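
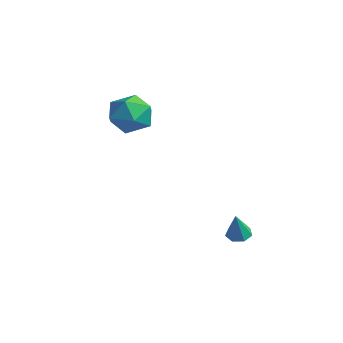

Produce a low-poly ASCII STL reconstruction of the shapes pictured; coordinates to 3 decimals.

solid 
facet normal -0.267 0.293 -0.918
outer loop
vertex 2.593 -1.214 -1.3
vertex 2.197 -1.551 -1.292
vertex 2.204 -1.055 -1.136
endloop
endfacet
facet normal 0.495 0.736 0.462
outer loop
vertex 2.593 -1.214 -1.3
vertex 2.204 -1.055 -1.136
vertex 2.543 -1.929 -0.108
endloop
endfacet
facet normal -0.268 0.292 -0.918
outer loop
vertex 2.204 -1.055 -1.136
vertex 2.197 -1.551 -1.292
vertex 1.81 -1.269 -1.089
endloop
endfacet
facet normal -0.289 0.680 0.674
outer loop
vertex 2.204 -1.055 -1.136
vertex 1.81 -1.269 -1.089
vertex 2.543 -1.929 -0.108
endloop
endfacet
facet normal -0.268 0.293 -0.918
outer loop
vertex 1.81 -1.269 -1.089
vertex 2.197 -1.551 -1.292
vertex 1.707 -1.696 -1.195
endloop
endfacet
facet normal -0.788 0.038 0.614
outer loop
vertex 1.81 -1.269 -1.089
vertex 1.707 -1.696 -1.195
vertex 2.543 -1.929 -0.108
endloop
endfacet
facet normal -0.268 0.292 -0.918
outer loop
vertex 1.707 -1.696 -1.195
vertex 2.197 -1.551 -1.292
vertex 1.974 -2.013 -1.374
endloop
endfacet
facet normal -0.624 -0.710 0.327
outer loop
vertex 1.707 -1.696 -1.195
vertex 1.974 -2.013 -1.374
vertex 2.543 -1.929 -0.108
endloop
endfacet
facet normal -0.268 0.292 -0.918
outer loop
vertex 1.974 -2.013 -1.374
vertex 2.197 -1.551 -1.292
vertex 2.409 -1.982 -1.491
endloop
endfacet
facet normal 0.079 -0.996 0.031
outer loop
vertex 1.974 -2.013 -1.374
vertex 2.409 -1.982 -1.491
vertex 2.543 -1.929 -0.108
endloop
endfacet
facet normal -0.267 0.292 -0.918
outer loop
vertex 2.409 -1.982 -1.491
vertex 2.197 -1.551 -1.292
vertex 2.684 -1.627 -1.458
endloop
endfacet
facet normal 0.792 -0.608 -0.053
outer loop
vertex 2.409 -1.982 -1.491
vertex 2.684 -1.627 -1.458
vertex 2.543 -1.929 -0.108
endloop
endfacet
facet normal -0.267 0.292 -0.918
outer loop
vertex 2.684 -1.627 -1.458
vertex 2.197 -1.551 -1.292
vertex 2.593 -1.214 -1.3
endloop
endfacet
facet normal 0.977 0.162 0.138
outer loop
vertex 2.684 -1.627 -1.458
vertex 2.593 -1.214 -1.3
vertex 2.543 -1.929 -0.108
endloop
endfacet
facet normal -0.576 0.751 0.324
outer loop
vertex -1.99 -2.874 3.962
vertex -2.804 -3.489 3.94
vertex -2.238 -3.42 4.786
endloop
endfacet
facet normal 0.091 0.817 0.569
outer loop
vertex -1.99 -2.874 3.962
vertex -2.238 -3.42 4.786
vertex -1.261 -3.334 4.507
endloop
endfacet
facet normal 0.530 0.848 0.006
outer loop
vertex -1.99 -2.874 3.962
vertex -1.261 -3.334 4.507
vertex -1.223 -3.35 3.488
endloop
endfacet
facet normal 0.134 0.800 -0.585
outer loop
vertex -1.99 -2.874 3.962
vertex -1.223 -3.35 3.488
vertex -2.176 -3.446 3.138
endloop
endfacet
facet normal -0.548 0.740 -0.390
outer loop
vertex -1.99 -2.874 3.962
vertex -2.176 -3.446 3.138
vertex -2.804 -3.489 3.94
endloop
endfacet
facet normal 0.249 0.229 0.941
outer loop
vertex -1.261 -3.334 4.507
vertex -2.238 -3.42 4.786
vertex -1.624 -4.234 4.822
endloop
endfacet
facet normal -0.830 0.121 0.545
outer loop
vertex -2.238 -3.42 4.786
vertex -2.804 -3.489 3.94
vertex -2.577 -4.33 4.472
endloop
endfacet
facet normal -0.786 0.104 -0.610
outer loop
vertex -2.804 -3.489 3.94
vertex -2.176 -3.446 3.138
vertex -2.539 -4.346 3.453
endloop
endfacet
facet normal 0.320 0.200 -0.926
outer loop
vertex -2.176 -3.446 3.138
vertex -1.223 -3.35 3.488
vertex -1.562 -4.26 3.174
endloop
endfacet
facet normal 0.960 0.279 0.031
outer loop
vertex -1.223 -3.35 3.488
vertex -1.261 -3.334 4.507
vertex -0.996 -4.191 4.02
endloop
endfacet
facet normal -0.134 -0.800 0.585
outer loop
vertex -1.81 -4.806 3.998
vertex -1.624 -4.234 4.822
vertex -2.577 -4.33 4.472
endloop
endfacet
facet normal -0.530 -0.848 -0.006
outer loop
vertex -1.81 -4.806 3.998
vertex -2.577 -4.33 4.472
vertex -2.539 -4.346 3.453
endloop
endfacet
facet normal -0.091 -0.817 -0.569
outer loop
vertex -1.81 -4.806 3.998
vertex -2.539 -4.346 3.453
vertex -1.562 -4.26 3.174
endloop
endfacet
facet normal 0.576 -0.751 -0.324
outer loop
vertex -1.81 -4.806 3.998
vertex -1.562 -4.26 3.174
vertex -0.996 -4.191 4.02
endloop
endfacet
facet normal 0.548 -0.740 0.390
outer loop
vertex -1.81 -4.806 3.998
vertex -0.996 -4.191 4.02
vertex -1.624 -4.234 4.822
endloop
endfacet
facet normal -0.320 -0.200 0.926
outer loop
vertex -2.577 -4.33 4.472
vertex -1.624 -4.234 4.822
vertex -2.238 -3.42 4.786
endloop
endfacet
facet normal -0.960 -0.279 -0.031
outer loop
vertex -2.539 -4.346 3.453
vertex -2.577 -4.33 4.472
vertex -2.804 -3.489 3.94
endloop
endfacet
facet normal -0.249 -0.229 -0.941
outer loop
vertex -1.562 -4.26 3.174
vertex -2.539 -4.346 3.453
vertex -2.176 -3.446 3.138
endloop
endfacet
facet normal 0.830 -0.121 -0.545
outer loop
vertex -0.996 -4.191 4.02
vertex -1.562 -4.26 3.174
vertex -1.223 -3.35 3.488
endloop
endfacet
facet normal 0.786 -0.104 0.610
outer loop
vertex -1.624 -4.234 4.822
vertex -0.996 -4.191 4.02
vertex -1.261 -3.334 4.507
endloop
endfacet

endsolid


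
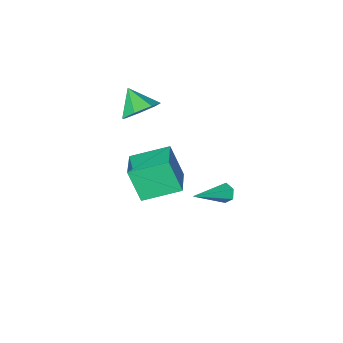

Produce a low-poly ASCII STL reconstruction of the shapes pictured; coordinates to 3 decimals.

solid 
facet normal -0.880 -0.086 -0.467
outer loop
vertex -0.49 2.089 -0.854
vertex -0.69 1.825 -0.428
vertex -0.729 2.363 -0.454
endloop
endfacet
facet normal 0.352 0.857 -0.376
outer loop
vertex -0.49 2.089 -0.854
vertex -0.729 2.363 -0.454
vertex 1.23 2.015 0.588
endloop
endfacet
facet normal -0.881 -0.086 -0.465
outer loop
vertex -0.729 2.363 -0.454
vertex -0.69 1.825 -0.428
vertex -0.928 2.099 -0.028
endloop
endfacet
facet normal -0.105 0.867 0.488
outer loop
vertex -0.729 2.363 -0.454
vertex -0.928 2.099 -0.028
vertex 1.23 2.015 0.588
endloop
endfacet
facet normal -0.881 -0.087 -0.465
outer loop
vertex -0.928 2.099 -0.028
vertex -0.69 1.825 -0.428
vertex -0.889 1.561 -0.001
endloop
endfacet
facet normal -0.273 0.028 0.961
outer loop
vertex -0.928 2.099 -0.028
vertex -0.889 1.561 -0.001
vertex 1.23 2.015 0.588
endloop
endfacet
facet normal -0.881 -0.087 -0.465
outer loop
vertex -0.889 1.561 -0.001
vertex -0.69 1.825 -0.428
vertex -0.651 1.287 -0.401
endloop
endfacet
facet normal 0.017 -0.820 0.572
outer loop
vertex -0.889 1.561 -0.001
vertex -0.651 1.287 -0.401
vertex 1.23 2.015 0.588
endloop
endfacet
facet normal -0.881 -0.087 -0.465
outer loop
vertex -0.651 1.287 -0.401
vertex -0.69 1.825 -0.428
vertex -0.452 1.551 -0.827
endloop
endfacet
facet normal 0.475 -0.830 -0.292
outer loop
vertex -0.651 1.287 -0.401
vertex -0.452 1.551 -0.827
vertex 1.23 2.015 0.588
endloop
endfacet
facet normal -0.880 -0.086 -0.466
outer loop
vertex -0.452 1.551 -0.827
vertex -0.69 1.825 -0.428
vertex -0.49 2.089 -0.854
endloop
endfacet
facet normal 0.643 0.007 -0.766
outer loop
vertex -0.452 1.551 -0.827
vertex -0.49 2.089 -0.854
vertex 1.23 2.015 0.588
endloop
endfacet
facet normal -0.819 0.467 0.333
outer loop
vertex -1.419 -3.98 -2.221
vertex -0.443 -2.585 -1.775
vertex -1.705 -3.21 -4.001
endloop
endfacet
facet normal -0.555 -0.792 -0.254
outer loop
vertex 0.023 -4.195 -4.705
vertex -1.419 -3.98 -2.221
vertex -1.705 -3.21 -4.001
endloop
endfacet
facet normal -0.819 0.467 0.333
outer loop
vertex -1.705 -3.21 -4.001
vertex -0.443 -2.585 -1.775
vertex -0.729 -1.816 -3.555
endloop
endfacet
facet normal -0.146 0.393 -0.908
outer loop
vertex -0.729 -1.816 -3.555
vertex 0.023 -4.195 -4.705
vertex -1.705 -3.21 -4.001
endloop
endfacet
facet normal 0.146 -0.393 0.908
outer loop
vertex -1.419 -3.98 -2.221
vertex 1.285 -3.57 -2.479
vertex -0.443 -2.585 -1.775
endloop
endfacet
facet normal -0.555 -0.793 -0.253
outer loop
vertex 0.309 -4.964 -2.925
vertex -1.419 -3.98 -2.221
vertex 0.023 -4.195 -4.705
endloop
endfacet
facet normal 0.146 -0.393 0.908
outer loop
vertex 0.309 -4.964 -2.925
vertex 1.285 -3.57 -2.479
vertex -1.419 -3.98 -2.221
endloop
endfacet
facet normal 0.555 0.792 0.253
outer loop
vertex -0.443 -2.585 -1.775
vertex 1.285 -3.57 -2.479
vertex -0.729 -1.816 -3.555
endloop
endfacet
facet normal -0.146 0.393 -0.908
outer loop
vertex 0.999 -2.8 -4.259
vertex 0.023 -4.195 -4.705
vertex -0.729 -1.816 -3.555
endloop
endfacet
facet normal 0.555 0.792 0.254
outer loop
vertex -0.729 -1.816 -3.555
vertex 1.285 -3.57 -2.479
vertex 0.999 -2.8 -4.259
endloop
endfacet
facet normal 0.819 -0.467 -0.333
outer loop
vertex 0.999 -2.8 -4.259
vertex 0.309 -4.964 -2.925
vertex 0.023 -4.195 -4.705
endloop
endfacet
facet normal 0.819 -0.467 -0.334
outer loop
vertex 1.285 -3.57 -2.479
vertex 0.309 -4.964 -2.925
vertex 0.999 -2.8 -4.259
endloop
endfacet
facet normal -0.012 0.788 -0.615
outer loop
vertex 1.661 -3.276 2.228
vertex 0.642 -3.266 2.26
vertex 1.302 -2.782 2.868
endloop
endfacet
facet normal 0.775 -0.209 0.596
outer loop
vertex 1.661 -3.276 2.228
vertex 1.302 -2.782 2.868
vertex 0.658 -4.394 3.14
endloop
endfacet
facet normal -0.012 0.788 -0.615
outer loop
vertex 1.302 -2.782 2.868
vertex 0.642 -3.266 2.26
vertex 0.446 -2.652 3.051
endloop
endfacet
facet normal 0.220 0.076 0.973
outer loop
vertex 1.302 -2.782 2.868
vertex 0.446 -2.652 3.051
vertex 0.658 -4.394 3.14
endloop
endfacet
facet normal -0.012 0.788 -0.615
outer loop
vertex 0.446 -2.652 3.051
vertex 0.642 -3.266 2.26
vertex -0.263 -2.985 2.638
endloop
endfacet
facet normal -0.498 -0.016 0.867
outer loop
vertex 0.446 -2.652 3.051
vertex -0.263 -2.985 2.638
vertex 0.658 -4.394 3.14
endloop
endfacet
facet normal -0.012 0.788 -0.615
outer loop
vertex -0.263 -2.985 2.638
vertex 0.642 -3.266 2.26
vertex -0.291 -3.529 1.941
endloop
endfacet
facet normal -0.835 -0.417 0.359
outer loop
vertex -0.263 -2.985 2.638
vertex -0.291 -3.529 1.941
vertex 0.658 -4.394 3.14
endloop
endfacet
facet normal -0.012 0.788 -0.616
outer loop
vertex -0.291 -3.529 1.941
vertex 0.642 -3.266 2.26
vertex 0.384 -3.876 1.484
endloop
endfacet
facet normal -0.539 -0.825 -0.169
outer loop
vertex -0.291 -3.529 1.941
vertex 0.384 -3.876 1.484
vertex 0.658 -4.394 3.14
endloop
endfacet
facet normal -0.012 0.788 -0.616
outer loop
vertex 0.384 -3.876 1.484
vertex 0.642 -3.266 2.26
vertex 1.252 -3.763 1.612
endloop
endfacet
facet normal 0.169 -0.932 -0.320
outer loop
vertex 0.384 -3.876 1.484
vertex 1.252 -3.763 1.612
vertex 0.658 -4.394 3.14
endloop
endfacet
facet normal -0.012 0.788 -0.615
outer loop
vertex 1.252 -3.763 1.612
vertex 0.642 -3.266 2.26
vertex 1.661 -3.276 2.228
endloop
endfacet
facet normal 0.753 -0.658 0.021
outer loop
vertex 1.252 -3.763 1.612
vertex 1.661 -3.276 2.228
vertex 0.658 -4.394 3.14
endloop
endfacet

endsolid


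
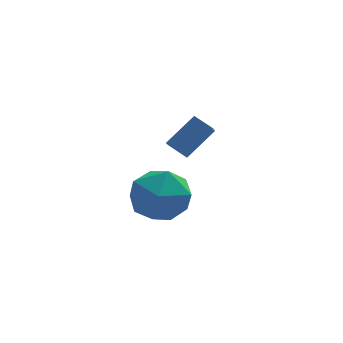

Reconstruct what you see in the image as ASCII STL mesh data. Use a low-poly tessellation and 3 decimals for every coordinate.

solid 
facet normal -0.723 0.591 0.358
outer loop
vertex 1.28 -2.601 2.114
vertex 1.319 -3.17 3.132
vertex 1.997 -2.236 2.961
endloop
endfacet
facet normal -0.328 0.936 -0.126
outer loop
vertex 1.28 -2.601 2.114
vertex 1.997 -2.236 2.961
vertex 2.364 -2.256 1.853
endloop
endfacet
facet normal -0.359 0.571 -0.738
outer loop
vertex 1.28 -2.601 2.114
vertex 2.364 -2.256 1.853
vertex 1.913 -3.202 1.34
endloop
endfacet
facet normal -0.774 -0.001 -0.633
outer loop
vertex 1.28 -2.601 2.114
vertex 1.913 -3.202 1.34
vertex 1.267 -3.768 2.131
endloop
endfacet
facet normal -0.999 0.012 0.045
outer loop
vertex 1.28 -2.601 2.114
vertex 1.267 -3.768 2.131
vertex 1.319 -3.17 3.132
endloop
endfacet
facet normal 0.349 0.932 0.099
outer loop
vertex 2.364 -2.256 1.853
vertex 1.997 -2.236 2.961
vertex 3.073 -2.612 2.709
endloop
endfacet
facet normal -0.290 0.372 0.882
outer loop
vertex 1.997 -2.236 2.961
vertex 1.319 -3.17 3.132
vertex 2.427 -3.178 3.5
endloop
endfacet
facet normal -0.736 -0.564 0.375
outer loop
vertex 1.319 -3.17 3.132
vertex 1.267 -3.768 2.131
vertex 1.976 -4.124 2.987
endloop
endfacet
facet normal -0.373 -0.583 -0.722
outer loop
vertex 1.267 -3.768 2.131
vertex 1.913 -3.202 1.34
vertex 2.343 -4.144 1.879
endloop
endfacet
facet normal 0.299 0.341 -0.891
outer loop
vertex 1.913 -3.202 1.34
vertex 2.364 -2.256 1.853
vertex 3.021 -3.21 1.708
endloop
endfacet
facet normal 0.774 0.001 0.633
outer loop
vertex 3.06 -3.779 2.726
vertex 3.073 -2.612 2.709
vertex 2.427 -3.178 3.5
endloop
endfacet
facet normal 0.359 -0.571 0.738
outer loop
vertex 3.06 -3.779 2.726
vertex 2.427 -3.178 3.5
vertex 1.976 -4.124 2.987
endloop
endfacet
facet normal 0.328 -0.936 0.126
outer loop
vertex 3.06 -3.779 2.726
vertex 1.976 -4.124 2.987
vertex 2.343 -4.144 1.879
endloop
endfacet
facet normal 0.723 -0.591 -0.358
outer loop
vertex 3.06 -3.779 2.726
vertex 2.343 -4.144 1.879
vertex 3.021 -3.21 1.708
endloop
endfacet
facet normal 0.999 -0.012 -0.045
outer loop
vertex 3.06 -3.779 2.726
vertex 3.021 -3.21 1.708
vertex 3.073 -2.612 2.709
endloop
endfacet
facet normal 0.373 0.583 0.722
outer loop
vertex 2.427 -3.178 3.5
vertex 3.073 -2.612 2.709
vertex 1.997 -2.236 2.961
endloop
endfacet
facet normal -0.299 -0.341 0.891
outer loop
vertex 1.976 -4.124 2.987
vertex 2.427 -3.178 3.5
vertex 1.319 -3.17 3.132
endloop
endfacet
facet normal -0.349 -0.932 -0.099
outer loop
vertex 2.343 -4.144 1.879
vertex 1.976 -4.124 2.987
vertex 1.267 -3.768 2.131
endloop
endfacet
facet normal 0.290 -0.372 -0.882
outer loop
vertex 3.021 -3.21 1.708
vertex 2.343 -4.144 1.879
vertex 1.913 -3.202 1.34
endloop
endfacet
facet normal 0.736 0.564 -0.375
outer loop
vertex 3.073 -2.612 2.709
vertex 3.021 -3.21 1.708
vertex 2.364 -2.256 1.853
endloop
endfacet
facet normal -0.698 -0.305 -0.648
outer loop
vertex 2.836 0.001 2.864
vertex 3.04 0.83 2.253
vertex 3.401 -0.436 2.461
endloop
endfacet
facet normal -0.195 -0.789 0.582
outer loop
vertex 4.42 0.01 3.407
vertex 2.836 0.001 2.864
vertex 3.401 -0.436 2.461
endloop
endfacet
facet normal -0.697 -0.305 -0.648
outer loop
vertex 3.401 -0.436 2.461
vertex 3.04 0.83 2.253
vertex 3.606 0.393 1.85
endloop
endfacet
facet normal 0.689 -0.533 -0.491
outer loop
vertex 3.606 0.393 1.85
vertex 4.42 0.01 3.407
vertex 3.401 -0.436 2.461
endloop
endfacet
facet normal -0.689 0.532 0.492
outer loop
vertex 2.836 0.001 2.864
vertex 4.059 1.276 3.199
vertex 3.04 0.83 2.253
endloop
endfacet
facet normal -0.195 -0.789 0.582
outer loop
vertex 3.854 0.447 3.81
vertex 2.836 0.001 2.864
vertex 4.42 0.01 3.407
endloop
endfacet
facet normal -0.690 0.532 0.491
outer loop
vertex 3.854 0.447 3.81
vertex 4.059 1.276 3.199
vertex 2.836 0.001 2.864
endloop
endfacet
facet normal 0.195 0.789 -0.582
outer loop
vertex 3.04 0.83 2.253
vertex 4.059 1.276 3.199
vertex 3.606 0.393 1.85
endloop
endfacet
facet normal 0.690 -0.532 -0.491
outer loop
vertex 4.624 0.839 2.796
vertex 4.42 0.01 3.407
vertex 3.606 0.393 1.85
endloop
endfacet
facet normal 0.195 0.789 -0.582
outer loop
vertex 3.606 0.393 1.85
vertex 4.059 1.276 3.199
vertex 4.624 0.839 2.796
endloop
endfacet
facet normal 0.698 0.306 0.648
outer loop
vertex 4.624 0.839 2.796
vertex 3.854 0.447 3.81
vertex 4.42 0.01 3.407
endloop
endfacet
facet normal 0.698 0.305 0.648
outer loop
vertex 4.059 1.276 3.199
vertex 3.854 0.447 3.81
vertex 4.624 0.839 2.796
endloop
endfacet

endsolid


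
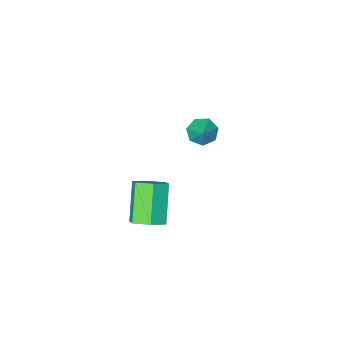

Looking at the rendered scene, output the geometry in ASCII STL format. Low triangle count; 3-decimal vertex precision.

solid 
facet normal 0.438 0.549 -0.711
outer loop
vertex 4.907 2.696 -1.733
vertex 4.19 2.758 -2.127
vertex 4.399 3.318 -1.566
endloop
endfacet
facet normal 0.651 0.351 0.673
outer loop
vertex 4.907 2.696 -1.733
vertex 4.399 3.318 -1.566
vertex 4.046 1.621 -0.338
endloop
endfacet
facet normal 0.651 0.352 0.673
outer loop
vertex 4.046 1.621 -0.338
vertex 4.399 3.318 -1.566
vertex 3.538 2.243 -0.172
endloop
endfacet
facet normal -0.439 -0.549 0.711
outer loop
vertex 4.046 1.621 -0.338
vertex 3.538 2.243 -0.172
vertex 3.33 1.682 -0.733
endloop
endfacet
facet normal 0.440 0.548 -0.711
outer loop
vertex 4.399 3.318 -1.566
vertex 4.19 2.758 -2.127
vertex 3.683 3.38 -1.961
endloop
endfacet
facet normal -0.210 0.833 0.512
outer loop
vertex 4.399 3.318 -1.566
vertex 3.683 3.38 -1.961
vertex 3.538 2.243 -0.172
endloop
endfacet
facet normal -0.210 0.833 0.512
outer loop
vertex 3.538 2.243 -0.172
vertex 3.683 3.38 -1.961
vertex 2.822 2.305 -0.566
endloop
endfacet
facet normal -0.439 -0.549 0.711
outer loop
vertex 3.538 2.243 -0.172
vertex 2.822 2.305 -0.566
vertex 3.33 1.682 -0.733
endloop
endfacet
facet normal 0.439 0.548 -0.712
outer loop
vertex 3.683 3.38 -1.961
vertex 4.19 2.758 -2.127
vertex 3.474 2.819 -2.522
endloop
endfacet
facet normal -0.862 0.482 -0.161
outer loop
vertex 3.683 3.38 -1.961
vertex 3.474 2.819 -2.522
vertex 2.822 2.305 -0.566
endloop
endfacet
facet normal -0.862 0.482 -0.161
outer loop
vertex 2.822 2.305 -0.566
vertex 3.474 2.819 -2.522
vertex 2.613 1.744 -1.127
endloop
endfacet
facet normal -0.439 -0.548 0.712
outer loop
vertex 2.822 2.305 -0.566
vertex 2.613 1.744 -1.127
vertex 3.33 1.682 -0.733
endloop
endfacet
facet normal 0.439 0.549 -0.711
outer loop
vertex 3.474 2.819 -2.522
vertex 4.19 2.758 -2.127
vertex 3.982 2.197 -2.688
endloop
endfacet
facet normal -0.651 -0.352 -0.673
outer loop
vertex 3.474 2.819 -2.522
vertex 3.982 2.197 -2.688
vertex 2.613 1.744 -1.127
endloop
endfacet
facet normal -0.651 -0.351 -0.673
outer loop
vertex 2.613 1.744 -1.127
vertex 3.982 2.197 -2.688
vertex 3.121 1.122 -1.294
endloop
endfacet
facet normal -0.438 -0.549 0.711
outer loop
vertex 2.613 1.744 -1.127
vertex 3.121 1.122 -1.294
vertex 3.33 1.682 -0.733
endloop
endfacet
facet normal 0.439 0.549 -0.711
outer loop
vertex 3.982 2.197 -2.688
vertex 4.19 2.758 -2.127
vertex 4.698 2.135 -2.294
endloop
endfacet
facet normal 0.210 -0.833 -0.512
outer loop
vertex 3.982 2.197 -2.688
vertex 4.698 2.135 -2.294
vertex 3.121 1.122 -1.294
endloop
endfacet
facet normal 0.210 -0.833 -0.512
outer loop
vertex 3.121 1.122 -1.294
vertex 4.698 2.135 -2.294
vertex 3.837 1.06 -0.899
endloop
endfacet
facet normal -0.440 -0.548 0.711
outer loop
vertex 3.121 1.122 -1.294
vertex 3.837 1.06 -0.899
vertex 3.33 1.682 -0.733
endloop
endfacet
facet normal 0.439 0.548 -0.712
outer loop
vertex 4.698 2.135 -2.294
vertex 4.19 2.758 -2.127
vertex 4.907 2.696 -1.733
endloop
endfacet
facet normal 0.862 -0.482 0.161
outer loop
vertex 4.698 2.135 -2.294
vertex 4.907 2.696 -1.733
vertex 3.837 1.06 -0.899
endloop
endfacet
facet normal 0.862 -0.482 0.161
outer loop
vertex 3.837 1.06 -0.899
vertex 4.907 2.696 -1.733
vertex 4.046 1.621 -0.338
endloop
endfacet
facet normal -0.439 -0.548 0.712
outer loop
vertex 3.837 1.06 -0.899
vertex 4.046 1.621 -0.338
vertex 3.33 1.682 -0.733
endloop
endfacet
facet normal -0.429 -0.624 -0.654
outer loop
vertex -1.018 -1.751 -3.448
vertex -1.66 -1.689 -3.086
vertex -1.404 -1.278 -3.646
endloop
endfacet
facet normal 0.799 0.543 -0.259
outer loop
vertex -1.018 -1.751 -3.448
vertex -1.404 -1.278 -3.646
vertex -1.18 -0.991 -2.354
endloop
endfacet
facet normal -0.429 -0.623 -0.654
outer loop
vertex -1.404 -1.278 -3.646
vertex -1.66 -1.689 -3.086
vertex -1.983 -1.114 -3.422
endloop
endfacet
facet normal 0.176 0.954 -0.242
outer loop
vertex -1.404 -1.278 -3.646
vertex -1.983 -1.114 -3.422
vertex -1.18 -0.991 -2.354
endloop
endfacet
facet normal -0.428 -0.623 -0.654
outer loop
vertex -1.983 -1.114 -3.422
vertex -1.66 -1.689 -3.086
vertex -2.319 -1.383 -2.946
endloop
endfacet
facet normal -0.414 0.886 0.209
outer loop
vertex -1.983 -1.114 -3.422
vertex -2.319 -1.383 -2.946
vertex -1.18 -0.991 -2.354
endloop
endfacet
facet normal -0.428 -0.624 -0.654
outer loop
vertex -2.319 -1.383 -2.946
vertex -1.66 -1.689 -3.086
vertex -2.159 -1.882 -2.575
endloop
endfacet
facet normal -0.527 0.392 0.754
outer loop
vertex -2.319 -1.383 -2.946
vertex -2.159 -1.882 -2.575
vertex -1.18 -0.991 -2.354
endloop
endfacet
facet normal -0.429 -0.623 -0.654
outer loop
vertex -2.159 -1.882 -2.575
vertex -1.66 -1.689 -3.086
vertex -1.623 -2.236 -2.589
endloop
endfacet
facet normal -0.079 -0.158 0.984
outer loop
vertex -2.159 -1.882 -2.575
vertex -1.623 -2.236 -2.589
vertex -1.18 -0.991 -2.354
endloop
endfacet
facet normal -0.429 -0.623 -0.654
outer loop
vertex -1.623 -2.236 -2.589
vertex -1.66 -1.689 -3.086
vertex -1.115 -2.178 -2.978
endloop
endfacet
facet normal 0.595 -0.348 0.725
outer loop
vertex -1.623 -2.236 -2.589
vertex -1.115 -2.178 -2.978
vertex -1.18 -0.991 -2.354
endloop
endfacet
facet normal -0.429 -0.623 -0.654
outer loop
vertex -1.115 -2.178 -2.978
vertex -1.66 -1.689 -3.086
vertex -1.018 -1.751 -3.448
endloop
endfacet
facet normal 0.985 -0.036 0.171
outer loop
vertex -1.115 -2.178 -2.978
vertex -1.018 -1.751 -3.448
vertex -1.18 -0.991 -2.354
endloop
endfacet

endsolid


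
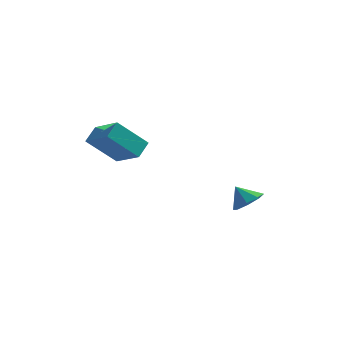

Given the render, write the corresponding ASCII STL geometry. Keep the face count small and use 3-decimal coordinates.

solid 
facet normal -0.685 -0.194 0.702
outer loop
vertex -1.658 -3.156 2.906
vertex -1.359 -2.332 3.426
vertex -2.885 -2.135 1.991
endloop
endfacet
facet normal -0.293 -0.809 -0.510
outer loop
vertex -1.521 -1.748 0.594
vertex -1.658 -3.156 2.906
vertex -2.885 -2.135 1.991
endloop
endfacet
facet normal -0.685 -0.194 0.702
outer loop
vertex -2.885 -2.135 1.991
vertex -1.359 -2.332 3.426
vertex -2.586 -1.31 2.511
endloop
endfacet
facet normal -0.667 0.555 -0.497
outer loop
vertex -2.586 -1.31 2.511
vertex -1.521 -1.748 0.594
vertex -2.885 -2.135 1.991
endloop
endfacet
facet normal 0.667 -0.556 0.497
outer loop
vertex -1.658 -3.156 2.906
vertex 0.005 -1.945 2.029
vertex -1.359 -2.332 3.426
endloop
endfacet
facet normal -0.293 -0.809 -0.510
outer loop
vertex -0.294 -2.77 1.509
vertex -1.658 -3.156 2.906
vertex -1.521 -1.748 0.594
endloop
endfacet
facet normal 0.667 -0.555 0.497
outer loop
vertex -0.294 -2.77 1.509
vertex 0.005 -1.945 2.029
vertex -1.658 -3.156 2.906
endloop
endfacet
facet normal 0.293 0.809 0.510
outer loop
vertex -1.359 -2.332 3.426
vertex 0.005 -1.945 2.029
vertex -2.586 -1.31 2.511
endloop
endfacet
facet normal -0.666 0.556 -0.497
outer loop
vertex -1.222 -0.924 1.114
vertex -1.521 -1.748 0.594
vertex -2.586 -1.31 2.511
endloop
endfacet
facet normal 0.293 0.809 0.510
outer loop
vertex -2.586 -1.31 2.511
vertex 0.005 -1.945 2.029
vertex -1.222 -0.924 1.114
endloop
endfacet
facet normal 0.685 0.194 -0.702
outer loop
vertex -1.222 -0.924 1.114
vertex -0.294 -2.77 1.509
vertex -1.521 -1.748 0.594
endloop
endfacet
facet normal 0.685 0.194 -0.702
outer loop
vertex 0.005 -1.945 2.029
vertex -0.294 -2.77 1.509
vertex -1.222 -0.924 1.114
endloop
endfacet
facet normal 0.603 -0.213 -0.769
outer loop
vertex 4.784 1.144 -2.923
vertex 4.231 1.57 -3.475
vertex 4.937 1.805 -2.986
endloop
endfacet
facet normal 0.265 0.031 0.964
outer loop
vertex 4.784 1.144 -2.923
vertex 4.937 1.805 -2.986
vertex 3.549 1.81 -2.605
endloop
endfacet
facet normal 0.603 -0.211 -0.769
outer loop
vertex 4.937 1.805 -2.986
vertex 4.231 1.57 -3.475
vertex 4.675 2.328 -3.335
endloop
endfacet
facet normal 0.211 0.614 0.761
outer loop
vertex 4.937 1.805 -2.986
vertex 4.675 2.328 -3.335
vertex 3.549 1.81 -2.605
endloop
endfacet
facet normal 0.603 -0.211 -0.769
outer loop
vertex 4.675 2.328 -3.335
vertex 4.231 1.57 -3.475
vertex 4.153 2.408 -3.766
endloop
endfacet
facet normal -0.173 0.909 0.378
outer loop
vertex 4.675 2.328 -3.335
vertex 4.153 2.408 -3.766
vertex 3.549 1.81 -2.605
endloop
endfacet
facet normal 0.603 -0.211 -0.769
outer loop
vertex 4.153 2.408 -3.766
vertex 4.231 1.57 -3.475
vertex 3.677 1.996 -4.026
endloop
endfacet
facet normal -0.666 0.745 0.038
outer loop
vertex 4.153 2.408 -3.766
vertex 3.677 1.996 -4.026
vertex 3.549 1.81 -2.605
endloop
endfacet
facet normal 0.602 -0.212 -0.770
outer loop
vertex 3.677 1.996 -4.026
vertex 4.231 1.57 -3.475
vertex 3.525 1.335 -3.963
endloop
endfacet
facet normal -0.974 0.218 -0.059
outer loop
vertex 3.677 1.996 -4.026
vertex 3.525 1.335 -3.963
vertex 3.549 1.81 -2.605
endloop
endfacet
facet normal 0.603 -0.213 -0.769
outer loop
vertex 3.525 1.335 -3.963
vertex 4.231 1.57 -3.475
vertex 3.786 0.812 -3.614
endloop
endfacet
facet normal -0.920 -0.364 0.143
outer loop
vertex 3.525 1.335 -3.963
vertex 3.786 0.812 -3.614
vertex 3.549 1.81 -2.605
endloop
endfacet
facet normal 0.603 -0.213 -0.769
outer loop
vertex 3.786 0.812 -3.614
vertex 4.231 1.57 -3.475
vertex 4.308 0.733 -3.183
endloop
endfacet
facet normal -0.535 -0.660 0.527
outer loop
vertex 3.786 0.812 -3.614
vertex 4.308 0.733 -3.183
vertex 3.549 1.81 -2.605
endloop
endfacet
facet normal 0.603 -0.213 -0.769
outer loop
vertex 4.308 0.733 -3.183
vertex 4.231 1.57 -3.475
vertex 4.784 1.144 -2.923
endloop
endfacet
facet normal -0.045 -0.497 0.867
outer loop
vertex 4.308 0.733 -3.183
vertex 4.784 1.144 -2.923
vertex 3.549 1.81 -2.605
endloop
endfacet

endsolid


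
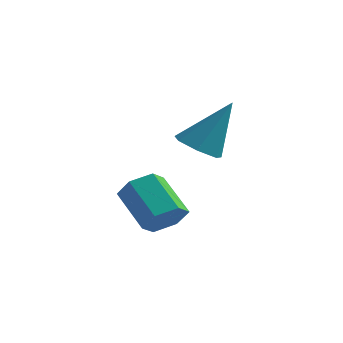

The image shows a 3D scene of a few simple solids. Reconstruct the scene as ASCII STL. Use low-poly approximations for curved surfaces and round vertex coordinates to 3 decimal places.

solid 
facet normal -0.394 -0.348 -0.851
outer loop
vertex -2.889 0.522 0.512
vertex -3.408 0.193 0.887
vertex -3.405 0.859 0.613
endloop
endfacet
facet normal 0.514 0.840 -0.176
outer loop
vertex -2.889 0.522 0.512
vertex -3.405 0.859 0.613
vertex -2.712 0.807 2.393
endloop
endfacet
facet normal -0.393 -0.348 -0.851
outer loop
vertex -3.405 0.859 0.613
vertex -3.408 0.193 0.887
vertex -3.924 0.695 0.92
endloop
endfacet
facet normal -0.234 0.965 0.119
outer loop
vertex -3.405 0.859 0.613
vertex -3.924 0.695 0.92
vertex -2.712 0.807 2.393
endloop
endfacet
facet normal -0.393 -0.348 -0.852
outer loop
vertex -3.924 0.695 0.92
vertex -3.408 0.193 0.887
vertex -4.055 0.152 1.202
endloop
endfacet
facet normal -0.705 0.453 0.546
outer loop
vertex -3.924 0.695 0.92
vertex -4.055 0.152 1.202
vertex -2.712 0.807 2.393
endloop
endfacet
facet normal -0.393 -0.347 -0.852
outer loop
vertex -4.055 0.152 1.202
vertex -3.408 0.193 0.887
vertex -3.699 -0.359 1.246
endloop
endfacet
facet normal -0.542 -0.310 0.781
outer loop
vertex -4.055 0.152 1.202
vertex -3.699 -0.359 1.246
vertex -2.712 0.807 2.393
endloop
endfacet
facet normal -0.393 -0.347 -0.852
outer loop
vertex -3.699 -0.359 1.246
vertex -3.408 0.193 0.887
vertex -3.125 -0.455 1.02
endloop
endfacet
facet normal 0.130 -0.749 0.649
outer loop
vertex -3.699 -0.359 1.246
vertex -3.125 -0.455 1.02
vertex -2.712 0.807 2.393
endloop
endfacet
facet normal -0.394 -0.347 -0.851
outer loop
vertex -3.125 -0.455 1.02
vertex -3.408 0.193 0.887
vertex -2.764 -0.063 0.693
endloop
endfacet
facet normal 0.807 -0.535 0.249
outer loop
vertex -3.125 -0.455 1.02
vertex -2.764 -0.063 0.693
vertex -2.712 0.807 2.393
endloop
endfacet
facet normal -0.394 -0.347 -0.851
outer loop
vertex -2.764 -0.063 0.693
vertex -3.408 0.193 0.887
vertex -2.889 0.522 0.512
endloop
endfacet
facet normal 0.978 0.172 -0.118
outer loop
vertex -2.764 -0.063 0.693
vertex -2.889 0.522 0.512
vertex -2.712 0.807 2.393
endloop
endfacet
facet normal 0.700 -0.377 -0.606
outer loop
vertex -2.459 -2.892 -0.045
vertex -2.85 -2.798 -0.555
vertex -2.439 -2.33 -0.371
endloop
endfacet
facet normal 0.714 0.332 0.617
outer loop
vertex -2.459 -2.892 -0.045
vertex -2.439 -2.33 -0.371
vertex -3.418 -2.375 0.786
endloop
endfacet
facet normal 0.713 0.333 0.617
outer loop
vertex -3.418 -2.375 0.786
vertex -2.439 -2.33 -0.371
vertex -3.398 -1.814 0.46
endloop
endfacet
facet normal -0.700 0.377 0.606
outer loop
vertex -3.418 -2.375 0.786
vertex -3.398 -1.814 0.46
vertex -3.81 -2.282 0.275
endloop
endfacet
facet normal 0.700 -0.377 -0.606
outer loop
vertex -2.439 -2.33 -0.371
vertex -2.85 -2.798 -0.555
vertex -2.83 -2.236 -0.881
endloop
endfacet
facet normal 0.384 0.915 -0.125
outer loop
vertex -2.439 -2.33 -0.371
vertex -2.83 -2.236 -0.881
vertex -3.398 -1.814 0.46
endloop
endfacet
facet normal 0.383 0.915 -0.126
outer loop
vertex -3.398 -1.814 0.46
vertex -2.83 -2.236 -0.881
vertex -3.79 -1.72 -0.051
endloop
endfacet
facet normal -0.700 0.377 0.606
outer loop
vertex -3.398 -1.814 0.46
vertex -3.79 -1.72 -0.051
vertex -3.81 -2.282 0.275
endloop
endfacet
facet normal 0.701 -0.376 -0.606
outer loop
vertex -2.83 -2.236 -0.881
vertex -2.85 -2.798 -0.555
vertex -3.242 -2.705 -1.066
endloop
endfacet
facet normal -0.329 0.582 -0.743
outer loop
vertex -2.83 -2.236 -0.881
vertex -3.242 -2.705 -1.066
vertex -3.79 -1.72 -0.051
endloop
endfacet
facet normal -0.330 0.582 -0.743
outer loop
vertex -3.79 -1.72 -0.051
vertex -3.242 -2.705 -1.066
vertex -4.201 -2.188 -0.235
endloop
endfacet
facet normal -0.700 0.377 0.606
outer loop
vertex -3.79 -1.72 -0.051
vertex -4.201 -2.188 -0.235
vertex -3.81 -2.282 0.275
endloop
endfacet
facet normal 0.700 -0.377 -0.606
outer loop
vertex -3.242 -2.705 -1.066
vertex -2.85 -2.798 -0.555
vertex -3.262 -3.266 -0.74
endloop
endfacet
facet normal -0.714 -0.333 -0.616
outer loop
vertex -3.242 -2.705 -1.066
vertex -3.262 -3.266 -0.74
vertex -4.201 -2.188 -0.235
endloop
endfacet
facet normal -0.713 -0.332 -0.617
outer loop
vertex -4.201 -2.188 -0.235
vertex -3.262 -3.266 -0.74
vertex -4.221 -2.75 0.091
endloop
endfacet
facet normal -0.700 0.377 0.606
outer loop
vertex -4.201 -2.188 -0.235
vertex -4.221 -2.75 0.091
vertex -3.81 -2.282 0.275
endloop
endfacet
facet normal 0.700 -0.377 -0.606
outer loop
vertex -3.262 -3.266 -0.74
vertex -2.85 -2.798 -0.555
vertex -2.87 -3.36 -0.229
endloop
endfacet
facet normal -0.383 -0.915 0.126
outer loop
vertex -3.262 -3.266 -0.74
vertex -2.87 -3.36 -0.229
vertex -4.221 -2.75 0.091
endloop
endfacet
facet normal -0.383 -0.915 0.125
outer loop
vertex -4.221 -2.75 0.091
vertex -2.87 -3.36 -0.229
vertex -3.83 -2.844 0.601
endloop
endfacet
facet normal -0.700 0.377 0.606
outer loop
vertex -4.221 -2.75 0.091
vertex -3.83 -2.844 0.601
vertex -3.81 -2.282 0.275
endloop
endfacet
facet normal 0.700 -0.377 -0.606
outer loop
vertex -2.87 -3.36 -0.229
vertex -2.85 -2.798 -0.555
vertex -2.459 -2.892 -0.045
endloop
endfacet
facet normal 0.330 -0.582 0.743
outer loop
vertex -2.87 -3.36 -0.229
vertex -2.459 -2.892 -0.045
vertex -3.83 -2.844 0.601
endloop
endfacet
facet normal 0.330 -0.583 0.743
outer loop
vertex -3.83 -2.844 0.601
vertex -2.459 -2.892 -0.045
vertex -3.418 -2.375 0.786
endloop
endfacet
facet normal -0.701 0.376 0.606
outer loop
vertex -3.83 -2.844 0.601
vertex -3.418 -2.375 0.786
vertex -3.81 -2.282 0.275
endloop
endfacet

endsolid


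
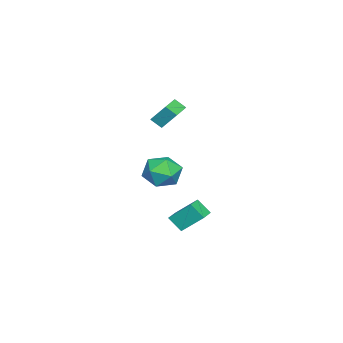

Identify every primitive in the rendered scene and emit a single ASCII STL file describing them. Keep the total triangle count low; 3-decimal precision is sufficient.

solid 
facet normal 0.188 0.973 -0.136
outer loop
vertex -3.386 -1.161 -2.84
vertex -3.767 -0.936 -1.76
vertex -2.64 -1.179 -1.943
endloop
endfacet
facet normal 0.637 0.570 -0.518
outer loop
vertex -3.386 -1.161 -2.84
vertex -2.64 -1.179 -1.943
vertex -2.578 -2.0 -2.77
endloop
endfacet
facet normal 0.249 0.160 -0.955
outer loop
vertex -3.386 -1.161 -2.84
vertex -2.578 -2.0 -2.77
vertex -3.666 -2.264 -3.098
endloop
endfacet
facet normal -0.440 0.309 -0.843
outer loop
vertex -3.386 -1.161 -2.84
vertex -3.666 -2.264 -3.098
vertex -4.401 -1.607 -2.474
endloop
endfacet
facet normal -0.478 0.811 -0.338
outer loop
vertex -3.386 -1.161 -2.84
vertex -4.401 -1.607 -2.474
vertex -3.767 -0.936 -1.76
endloop
endfacet
facet normal 0.988 0.142 -0.067
outer loop
vertex -2.578 -2.0 -2.77
vertex -2.64 -1.179 -1.943
vertex -2.459 -2.293 -1.646
endloop
endfacet
facet normal 0.260 0.793 0.550
outer loop
vertex -2.64 -1.179 -1.943
vertex -3.767 -0.936 -1.76
vertex -3.194 -1.636 -1.022
endloop
endfacet
facet normal -0.816 0.532 0.225
outer loop
vertex -3.767 -0.936 -1.76
vertex -4.401 -1.607 -2.474
vertex -4.282 -1.9 -1.35
endloop
endfacet
facet normal -0.755 -0.281 -0.593
outer loop
vertex -4.401 -1.607 -2.474
vertex -3.666 -2.264 -3.098
vertex -4.22 -2.721 -2.177
endloop
endfacet
facet normal 0.360 -0.521 -0.774
outer loop
vertex -3.666 -2.264 -3.098
vertex -2.578 -2.0 -2.77
vertex -3.093 -2.964 -2.36
endloop
endfacet
facet normal 0.440 -0.309 0.843
outer loop
vertex -3.474 -2.739 -1.28
vertex -2.459 -2.293 -1.646
vertex -3.194 -1.636 -1.022
endloop
endfacet
facet normal -0.249 -0.160 0.955
outer loop
vertex -3.474 -2.739 -1.28
vertex -3.194 -1.636 -1.022
vertex -4.282 -1.9 -1.35
endloop
endfacet
facet normal -0.637 -0.570 0.518
outer loop
vertex -3.474 -2.739 -1.28
vertex -4.282 -1.9 -1.35
vertex -4.22 -2.721 -2.177
endloop
endfacet
facet normal -0.188 -0.973 0.136
outer loop
vertex -3.474 -2.739 -1.28
vertex -4.22 -2.721 -2.177
vertex -3.093 -2.964 -2.36
endloop
endfacet
facet normal 0.478 -0.811 0.338
outer loop
vertex -3.474 -2.739 -1.28
vertex -3.093 -2.964 -2.36
vertex -2.459 -2.293 -1.646
endloop
endfacet
facet normal 0.755 0.281 0.593
outer loop
vertex -3.194 -1.636 -1.022
vertex -2.459 -2.293 -1.646
vertex -2.64 -1.179 -1.943
endloop
endfacet
facet normal -0.360 0.521 0.774
outer loop
vertex -4.282 -1.9 -1.35
vertex -3.194 -1.636 -1.022
vertex -3.767 -0.936 -1.76
endloop
endfacet
facet normal -0.988 -0.142 0.067
outer loop
vertex -4.22 -2.721 -2.177
vertex -4.282 -1.9 -1.35
vertex -4.401 -1.607 -2.474
endloop
endfacet
facet normal -0.260 -0.793 -0.550
outer loop
vertex -3.093 -2.964 -2.36
vertex -4.22 -2.721 -2.177
vertex -3.666 -2.264 -3.098
endloop
endfacet
facet normal 0.816 -0.532 -0.225
outer loop
vertex -2.459 -2.293 -1.646
vertex -3.093 -2.964 -2.36
vertex -2.578 -2.0 -2.77
endloop
endfacet
facet normal -0.996 0.068 0.052
outer loop
vertex -4.582 -2.454 1.771
vertex -4.469 -1.599 2.822
vertex -4.566 -1.835 1.265
endloop
endfacet
facet normal -0.083 -0.629 -0.773
outer loop
vertex -3.291 -1.921 1.198
vertex -4.582 -2.454 1.771
vertex -4.566 -1.835 1.265
endloop
endfacet
facet normal -0.996 0.068 0.052
outer loop
vertex -4.566 -1.835 1.265
vertex -4.469 -1.599 2.822
vertex -4.453 -0.979 2.316
endloop
endfacet
facet normal 0.019 0.774 -0.633
outer loop
vertex -4.453 -0.979 2.316
vertex -3.291 -1.921 1.198
vertex -4.566 -1.835 1.265
endloop
endfacet
facet normal -0.019 -0.775 0.632
outer loop
vertex -4.582 -2.454 1.771
vertex -3.194 -1.685 2.755
vertex -4.469 -1.599 2.822
endloop
endfacet
facet normal -0.084 -0.629 -0.773
outer loop
vertex -3.307 -2.541 1.704
vertex -4.582 -2.454 1.771
vertex -3.291 -1.921 1.198
endloop
endfacet
facet normal -0.020 -0.774 0.633
outer loop
vertex -3.307 -2.541 1.704
vertex -3.194 -1.685 2.755
vertex -4.582 -2.454 1.771
endloop
endfacet
facet normal 0.083 0.629 0.773
outer loop
vertex -4.469 -1.599 2.822
vertex -3.194 -1.685 2.755
vertex -4.453 -0.979 2.316
endloop
endfacet
facet normal 0.020 0.775 -0.632
outer loop
vertex -3.178 -1.066 2.249
vertex -3.291 -1.921 1.198
vertex -4.453 -0.979 2.316
endloop
endfacet
facet normal 0.084 0.629 0.773
outer loop
vertex -4.453 -0.979 2.316
vertex -3.194 -1.685 2.755
vertex -3.178 -1.066 2.249
endloop
endfacet
facet normal 0.996 -0.068 -0.052
outer loop
vertex -3.178 -1.066 2.249
vertex -3.307 -2.541 1.704
vertex -3.291 -1.921 1.198
endloop
endfacet
facet normal 0.996 -0.068 -0.052
outer loop
vertex -3.194 -1.685 2.755
vertex -3.307 -2.541 1.704
vertex -3.178 -1.066 2.249
endloop
endfacet
facet normal -0.993 0.039 -0.111
outer loop
vertex 2.618 1.865 -0.745
vertex 2.727 2.555 -1.474
vertex 2.69 0.764 -1.776
endloop
endfacet
facet normal -0.108 -0.683 0.722
outer loop
vertex 3.673 0.725 -1.666
vertex 2.618 1.865 -0.745
vertex 2.69 0.764 -1.776
endloop
endfacet
facet normal -0.993 0.039 -0.111
outer loop
vertex 2.69 0.764 -1.776
vertex 2.727 2.555 -1.474
vertex 2.799 1.455 -2.506
endloop
endfacet
facet normal 0.047 -0.729 -0.683
outer loop
vertex 2.799 1.455 -2.506
vertex 3.673 0.725 -1.666
vertex 2.69 0.764 -1.776
endloop
endfacet
facet normal -0.047 0.729 0.683
outer loop
vertex 2.618 1.865 -0.745
vertex 3.71 2.516 -1.364
vertex 2.727 2.555 -1.474
endloop
endfacet
facet normal -0.109 -0.684 0.721
outer loop
vertex 3.601 1.825 -0.634
vertex 2.618 1.865 -0.745
vertex 3.673 0.725 -1.666
endloop
endfacet
facet normal -0.047 0.729 0.683
outer loop
vertex 3.601 1.825 -0.634
vertex 3.71 2.516 -1.364
vertex 2.618 1.865 -0.745
endloop
endfacet
facet normal 0.108 0.684 -0.722
outer loop
vertex 2.727 2.555 -1.474
vertex 3.71 2.516 -1.364
vertex 2.799 1.455 -2.506
endloop
endfacet
facet normal 0.047 -0.729 -0.683
outer loop
vertex 3.782 1.415 -2.395
vertex 3.673 0.725 -1.666
vertex 2.799 1.455 -2.506
endloop
endfacet
facet normal 0.109 0.683 -0.722
outer loop
vertex 2.799 1.455 -2.506
vertex 3.71 2.516 -1.364
vertex 3.782 1.415 -2.395
endloop
endfacet
facet normal 0.993 -0.039 0.111
outer loop
vertex 3.782 1.415 -2.395
vertex 3.601 1.825 -0.634
vertex 3.673 0.725 -1.666
endloop
endfacet
facet normal 0.993 -0.039 0.111
outer loop
vertex 3.71 2.516 -1.364
vertex 3.601 1.825 -0.634
vertex 3.782 1.415 -2.395
endloop
endfacet

endsolid


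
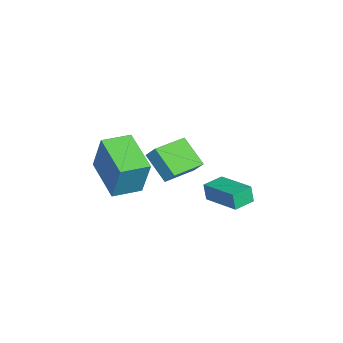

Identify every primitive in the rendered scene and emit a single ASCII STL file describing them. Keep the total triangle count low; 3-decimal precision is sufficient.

solid 
facet normal -0.623 -0.750 -0.223
outer loop
vertex -1.776 2.464 -3.01
vertex -2.568 3.124 -3.018
vertex -1.652 2.604 -3.829
endloop
endfacet
facet normal 0.768 -0.640 0.007
outer loop
vertex -0.512 3.976 -3.422
vertex -1.776 2.464 -3.01
vertex -1.652 2.604 -3.829
endloop
endfacet
facet normal -0.623 -0.750 -0.222
outer loop
vertex -1.652 2.604 -3.829
vertex -2.568 3.124 -3.018
vertex -2.443 3.263 -3.837
endloop
endfacet
facet normal 0.148 0.166 -0.975
outer loop
vertex -2.443 3.263 -3.837
vertex -0.512 3.976 -3.422
vertex -1.652 2.604 -3.829
endloop
endfacet
facet normal -0.148 -0.166 0.975
outer loop
vertex -1.776 2.464 -3.01
vertex -1.428 4.496 -2.611
vertex -2.568 3.124 -3.018
endloop
endfacet
facet normal 0.768 -0.640 0.009
outer loop
vertex -0.637 3.837 -2.603
vertex -1.776 2.464 -3.01
vertex -0.512 3.976 -3.422
endloop
endfacet
facet normal -0.148 -0.166 0.975
outer loop
vertex -0.637 3.837 -2.603
vertex -1.428 4.496 -2.611
vertex -1.776 2.464 -3.01
endloop
endfacet
facet normal -0.768 0.641 -0.008
outer loop
vertex -2.568 3.124 -3.018
vertex -1.428 4.496 -2.611
vertex -2.443 3.263 -3.837
endloop
endfacet
facet normal 0.148 0.166 -0.975
outer loop
vertex -1.304 4.636 -3.43
vertex -0.512 3.976 -3.422
vertex -2.443 3.263 -3.837
endloop
endfacet
facet normal -0.769 0.640 -0.007
outer loop
vertex -2.443 3.263 -3.837
vertex -1.428 4.496 -2.611
vertex -1.304 4.636 -3.43
endloop
endfacet
facet normal 0.623 0.750 0.222
outer loop
vertex -1.304 4.636 -3.43
vertex -0.637 3.837 -2.603
vertex -0.512 3.976 -3.422
endloop
endfacet
facet normal 0.623 0.750 0.223
outer loop
vertex -1.428 4.496 -2.611
vertex -0.637 3.837 -2.603
vertex -1.304 4.636 -3.43
endloop
endfacet
facet normal -0.800 0.590 -0.110
outer loop
vertex -4.108 0.889 -2.317
vertex -3.869 1.331 -1.681
vertex -3.27 1.843 -3.292
endloop
endfacet
facet normal -0.294 -0.544 -0.786
outer loop
vertex -1.871 0.809 -3.099
vertex -4.108 0.889 -2.317
vertex -3.27 1.843 -3.292
endloop
endfacet
facet normal -0.800 0.590 -0.110
outer loop
vertex -3.27 1.843 -3.292
vertex -3.869 1.331 -1.681
vertex -3.032 2.284 -2.655
endloop
endfacet
facet normal 0.524 0.596 -0.608
outer loop
vertex -3.032 2.284 -2.655
vertex -1.871 0.809 -3.099
vertex -3.27 1.843 -3.292
endloop
endfacet
facet normal -0.524 -0.595 0.610
outer loop
vertex -4.108 0.889 -2.317
vertex -2.47 0.297 -1.488
vertex -3.869 1.331 -1.681
endloop
endfacet
facet normal -0.294 -0.545 -0.785
outer loop
vertex -2.708 -0.144 -2.125
vertex -4.108 0.889 -2.317
vertex -1.871 0.809 -3.099
endloop
endfacet
facet normal -0.524 -0.596 0.608
outer loop
vertex -2.708 -0.144 -2.125
vertex -2.47 0.297 -1.488
vertex -4.108 0.889 -2.317
endloop
endfacet
facet normal 0.294 0.545 0.786
outer loop
vertex -3.869 1.331 -1.681
vertex -2.47 0.297 -1.488
vertex -3.032 2.284 -2.655
endloop
endfacet
facet normal 0.523 0.595 -0.610
outer loop
vertex -1.632 1.251 -2.463
vertex -1.871 0.809 -3.099
vertex -3.032 2.284 -2.655
endloop
endfacet
facet normal 0.294 0.545 0.786
outer loop
vertex -3.032 2.284 -2.655
vertex -2.47 0.297 -1.488
vertex -1.632 1.251 -2.463
endloop
endfacet
facet normal 0.800 -0.590 0.110
outer loop
vertex -1.632 1.251 -2.463
vertex -2.708 -0.144 -2.125
vertex -1.871 0.809 -3.099
endloop
endfacet
facet normal 0.800 -0.590 0.110
outer loop
vertex -2.47 0.297 -1.488
vertex -2.708 -0.144 -2.125
vertex -1.632 1.251 -2.463
endloop
endfacet
facet normal -0.572 0.817 -0.073
outer loop
vertex 0.395 -0.168 1.441
vertex 2.0 0.902 0.842
vertex 0.005 -0.603 -0.378
endloop
endfacet
facet normal -0.795 -0.530 0.297
outer loop
vertex 0.76 -1.682 -0.282
vertex 0.395 -0.168 1.441
vertex 0.005 -0.603 -0.378
endloop
endfacet
facet normal -0.572 0.817 -0.073
outer loop
vertex 0.005 -0.603 -0.378
vertex 2.0 0.902 0.842
vertex 1.61 0.467 -0.977
endloop
endfacet
facet normal -0.204 -0.227 -0.952
outer loop
vertex 1.61 0.467 -0.977
vertex 0.76 -1.682 -0.282
vertex 0.005 -0.603 -0.378
endloop
endfacet
facet normal 0.204 0.227 0.952
outer loop
vertex 0.395 -0.168 1.441
vertex 2.755 -0.177 0.938
vertex 2.0 0.902 0.842
endloop
endfacet
facet normal -0.795 -0.530 0.297
outer loop
vertex 1.15 -1.247 1.537
vertex 0.395 -0.168 1.441
vertex 0.76 -1.682 -0.282
endloop
endfacet
facet normal 0.204 0.227 0.952
outer loop
vertex 1.15 -1.247 1.537
vertex 2.755 -0.177 0.938
vertex 0.395 -0.168 1.441
endloop
endfacet
facet normal 0.795 0.530 -0.297
outer loop
vertex 2.0 0.902 0.842
vertex 2.755 -0.177 0.938
vertex 1.61 0.467 -0.977
endloop
endfacet
facet normal -0.204 -0.227 -0.952
outer loop
vertex 2.365 -0.612 -0.881
vertex 0.76 -1.682 -0.282
vertex 1.61 0.467 -0.977
endloop
endfacet
facet normal 0.795 0.530 -0.297
outer loop
vertex 1.61 0.467 -0.977
vertex 2.755 -0.177 0.938
vertex 2.365 -0.612 -0.881
endloop
endfacet
facet normal 0.572 -0.817 0.073
outer loop
vertex 2.365 -0.612 -0.881
vertex 1.15 -1.247 1.537
vertex 0.76 -1.682 -0.282
endloop
endfacet
facet normal 0.572 -0.817 0.073
outer loop
vertex 2.755 -0.177 0.938
vertex 1.15 -1.247 1.537
vertex 2.365 -0.612 -0.881
endloop
endfacet

endsolid


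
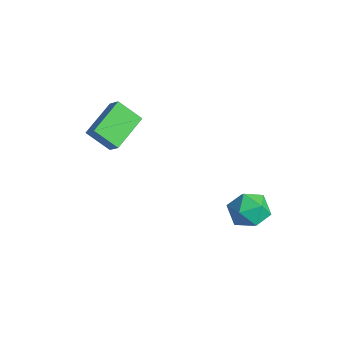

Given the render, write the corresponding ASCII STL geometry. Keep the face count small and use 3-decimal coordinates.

solid 
facet normal -0.543 -0.531 0.651
outer loop
vertex -2.842 -4.818 2.225
vertex -3.689 -3.143 2.886
vertex -3.472 -4.902 1.631
endloop
endfacet
facet normal 0.426 -0.842 -0.332
outer loop
vertex -2.691 -4.137 0.694
vertex -2.842 -4.818 2.225
vertex -3.472 -4.902 1.631
endloop
endfacet
facet normal -0.543 -0.531 0.651
outer loop
vertex -3.472 -4.902 1.631
vertex -3.689 -3.143 2.886
vertex -4.319 -3.227 2.292
endloop
endfacet
facet normal -0.724 -0.097 -0.683
outer loop
vertex -4.319 -3.227 2.292
vertex -2.691 -4.137 0.694
vertex -3.472 -4.902 1.631
endloop
endfacet
facet normal 0.724 0.097 0.683
outer loop
vertex -2.842 -4.818 2.225
vertex -2.908 -2.378 1.949
vertex -3.689 -3.143 2.886
endloop
endfacet
facet normal 0.426 -0.842 -0.332
outer loop
vertex -2.061 -4.053 1.288
vertex -2.842 -4.818 2.225
vertex -2.691 -4.137 0.694
endloop
endfacet
facet normal 0.724 0.097 0.683
outer loop
vertex -2.061 -4.053 1.288
vertex -2.908 -2.378 1.949
vertex -2.842 -4.818 2.225
endloop
endfacet
facet normal -0.426 0.842 0.332
outer loop
vertex -3.689 -3.143 2.886
vertex -2.908 -2.378 1.949
vertex -4.319 -3.227 2.292
endloop
endfacet
facet normal -0.724 -0.097 -0.683
outer loop
vertex -3.538 -2.462 1.355
vertex -2.691 -4.137 0.694
vertex -4.319 -3.227 2.292
endloop
endfacet
facet normal -0.426 0.842 0.332
outer loop
vertex -4.319 -3.227 2.292
vertex -2.908 -2.378 1.949
vertex -3.538 -2.462 1.355
endloop
endfacet
facet normal 0.543 0.531 -0.651
outer loop
vertex -3.538 -2.462 1.355
vertex -2.061 -4.053 1.288
vertex -2.691 -4.137 0.694
endloop
endfacet
facet normal 0.543 0.531 -0.651
outer loop
vertex -2.908 -2.378 1.949
vertex -2.061 -4.053 1.288
vertex -3.538 -2.462 1.355
endloop
endfacet
facet normal 0.078 0.414 0.907
outer loop
vertex 1.874 0.984 -1.224
vertex 1.75 0.039 -0.782
vertex 2.713 0.383 -1.022
endloop
endfacet
facet normal 0.456 0.781 0.427
outer loop
vertex 1.874 0.984 -1.224
vertex 2.713 0.383 -1.022
vertex 2.652 0.914 -1.928
endloop
endfacet
facet normal 0.011 0.996 -0.087
outer loop
vertex 1.874 0.984 -1.224
vertex 2.652 0.914 -1.928
vertex 1.65 0.897 -2.248
endloop
endfacet
facet normal -0.643 0.762 0.076
outer loop
vertex 1.874 0.984 -1.224
vertex 1.65 0.897 -2.248
vertex 1.092 0.356 -1.539
endloop
endfacet
facet normal -0.601 0.402 0.691
outer loop
vertex 1.874 0.984 -1.224
vertex 1.092 0.356 -1.539
vertex 1.75 0.039 -0.782
endloop
endfacet
facet normal 0.932 0.336 0.134
outer loop
vertex 2.652 0.914 -1.928
vertex 2.713 0.383 -1.022
vertex 3.008 -0.076 -1.921
endloop
endfacet
facet normal 0.319 -0.257 0.912
outer loop
vertex 2.713 0.383 -1.022
vertex 1.75 0.039 -0.782
vertex 2.45 -0.617 -1.212
endloop
endfacet
facet normal -0.780 -0.276 0.562
outer loop
vertex 1.75 0.039 -0.782
vertex 1.092 0.356 -1.539
vertex 1.448 -0.634 -1.532
endloop
endfacet
facet normal -0.848 0.305 -0.434
outer loop
vertex 1.092 0.356 -1.539
vertex 1.65 0.897 -2.248
vertex 1.387 -0.103 -2.438
endloop
endfacet
facet normal 0.211 0.684 -0.699
outer loop
vertex 1.65 0.897 -2.248
vertex 2.652 0.914 -1.928
vertex 2.35 0.241 -2.678
endloop
endfacet
facet normal 0.643 -0.762 -0.076
outer loop
vertex 2.226 -0.704 -2.236
vertex 3.008 -0.076 -1.921
vertex 2.45 -0.617 -1.212
endloop
endfacet
facet normal -0.011 -0.996 0.087
outer loop
vertex 2.226 -0.704 -2.236
vertex 2.45 -0.617 -1.212
vertex 1.448 -0.634 -1.532
endloop
endfacet
facet normal -0.456 -0.781 -0.427
outer loop
vertex 2.226 -0.704 -2.236
vertex 1.448 -0.634 -1.532
vertex 1.387 -0.103 -2.438
endloop
endfacet
facet normal -0.078 -0.414 -0.907
outer loop
vertex 2.226 -0.704 -2.236
vertex 1.387 -0.103 -2.438
vertex 2.35 0.241 -2.678
endloop
endfacet
facet normal 0.601 -0.402 -0.691
outer loop
vertex 2.226 -0.704 -2.236
vertex 2.35 0.241 -2.678
vertex 3.008 -0.076 -1.921
endloop
endfacet
facet normal 0.848 -0.305 0.434
outer loop
vertex 2.45 -0.617 -1.212
vertex 3.008 -0.076 -1.921
vertex 2.713 0.383 -1.022
endloop
endfacet
facet normal -0.211 -0.684 0.699
outer loop
vertex 1.448 -0.634 -1.532
vertex 2.45 -0.617 -1.212
vertex 1.75 0.039 -0.782
endloop
endfacet
facet normal -0.932 -0.336 -0.134
outer loop
vertex 1.387 -0.103 -2.438
vertex 1.448 -0.634 -1.532
vertex 1.092 0.356 -1.539
endloop
endfacet
facet normal -0.319 0.257 -0.912
outer loop
vertex 2.35 0.241 -2.678
vertex 1.387 -0.103 -2.438
vertex 1.65 0.897 -2.248
endloop
endfacet
facet normal 0.780 0.276 -0.562
outer loop
vertex 3.008 -0.076 -1.921
vertex 2.35 0.241 -2.678
vertex 2.652 0.914 -1.928
endloop
endfacet

endsolid


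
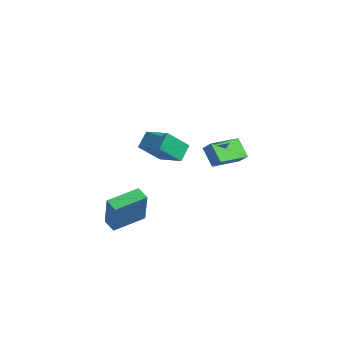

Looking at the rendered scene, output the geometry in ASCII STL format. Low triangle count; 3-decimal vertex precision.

solid 
facet normal -0.466 -0.509 0.723
outer loop
vertex -0.527 -0.739 3.425
vertex -0.667 0.243 4.026
vertex -2.183 -0.449 2.562
endloop
endfacet
facet normal 0.121 -0.847 -0.518
outer loop
vertex -1.353 0.457 1.274
vertex -0.527 -0.739 3.425
vertex -2.183 -0.449 2.562
endloop
endfacet
facet normal -0.466 -0.509 0.724
outer loop
vertex -2.183 -0.449 2.562
vertex -0.667 0.243 4.026
vertex -2.323 0.534 3.163
endloop
endfacet
facet normal -0.876 0.154 -0.456
outer loop
vertex -2.323 0.534 3.163
vertex -1.353 0.457 1.274
vertex -2.183 -0.449 2.562
endloop
endfacet
facet normal 0.876 -0.154 0.456
outer loop
vertex -0.527 -0.739 3.425
vertex 0.163 1.149 2.738
vertex -0.667 0.243 4.026
endloop
endfacet
facet normal 0.121 -0.847 -0.517
outer loop
vertex 0.303 0.166 2.137
vertex -0.527 -0.739 3.425
vertex -1.353 0.457 1.274
endloop
endfacet
facet normal 0.876 -0.154 0.456
outer loop
vertex 0.303 0.166 2.137
vertex 0.163 1.149 2.738
vertex -0.527 -0.739 3.425
endloop
endfacet
facet normal -0.121 0.847 0.518
outer loop
vertex -0.667 0.243 4.026
vertex 0.163 1.149 2.738
vertex -2.323 0.534 3.163
endloop
endfacet
facet normal -0.876 0.154 -0.456
outer loop
vertex -1.493 1.439 1.875
vertex -1.353 0.457 1.274
vertex -2.323 0.534 3.163
endloop
endfacet
facet normal -0.121 0.847 0.517
outer loop
vertex -2.323 0.534 3.163
vertex 0.163 1.149 2.738
vertex -1.493 1.439 1.875
endloop
endfacet
facet normal 0.466 0.509 -0.723
outer loop
vertex -1.493 1.439 1.875
vertex 0.303 0.166 2.137
vertex -1.353 0.457 1.274
endloop
endfacet
facet normal 0.466 0.509 -0.724
outer loop
vertex 0.163 1.149 2.738
vertex 0.303 0.166 2.137
vertex -1.493 1.439 1.875
endloop
endfacet
facet normal -0.921 0.355 0.161
outer loop
vertex -1.802 -3.901 0.54
vertex -1.053 -1.983 0.595
vertex -2.106 -3.721 -1.591
endloop
endfacet
facet normal -0.364 -0.931 -0.027
outer loop
vertex -1.287 -4.037 -1.735
vertex -1.802 -3.901 0.54
vertex -2.106 -3.721 -1.591
endloop
endfacet
facet normal -0.921 0.355 0.161
outer loop
vertex -2.106 -3.721 -1.591
vertex -1.053 -1.983 0.595
vertex -1.357 -1.803 -1.536
endloop
endfacet
facet normal -0.141 0.083 -0.986
outer loop
vertex -1.357 -1.803 -1.536
vertex -1.287 -4.037 -1.735
vertex -2.106 -3.721 -1.591
endloop
endfacet
facet normal 0.141 -0.083 0.986
outer loop
vertex -1.802 -3.901 0.54
vertex -0.234 -2.299 0.451
vertex -1.053 -1.983 0.595
endloop
endfacet
facet normal -0.364 -0.931 -0.027
outer loop
vertex -0.983 -4.217 0.396
vertex -1.802 -3.901 0.54
vertex -1.287 -4.037 -1.735
endloop
endfacet
facet normal 0.141 -0.083 0.986
outer loop
vertex -0.983 -4.217 0.396
vertex -0.234 -2.299 0.451
vertex -1.802 -3.901 0.54
endloop
endfacet
facet normal 0.364 0.931 0.027
outer loop
vertex -1.053 -1.983 0.595
vertex -0.234 -2.299 0.451
vertex -1.357 -1.803 -1.536
endloop
endfacet
facet normal -0.141 0.083 -0.986
outer loop
vertex -0.538 -2.119 -1.68
vertex -1.287 -4.037 -1.735
vertex -1.357 -1.803 -1.536
endloop
endfacet
facet normal 0.364 0.931 0.027
outer loop
vertex -1.357 -1.803 -1.536
vertex -0.234 -2.299 0.451
vertex -0.538 -2.119 -1.68
endloop
endfacet
facet normal 0.921 -0.355 -0.161
outer loop
vertex -0.538 -2.119 -1.68
vertex -0.983 -4.217 0.396
vertex -1.287 -4.037 -1.735
endloop
endfacet
facet normal 0.921 -0.355 -0.161
outer loop
vertex -0.234 -2.299 0.451
vertex -0.983 -4.217 0.396
vertex -0.538 -2.119 -1.68
endloop
endfacet
facet normal -0.730 0.380 0.568
outer loop
vertex 0.296 3.114 1.617
vertex 0.832 5.114 0.968
vertex -0.22 3.051 0.996
endloop
endfacet
facet normal -0.247 -0.922 0.299
outer loop
vertex 0.788 2.526 0.212
vertex 0.296 3.114 1.617
vertex -0.22 3.051 0.996
endloop
endfacet
facet normal -0.730 0.380 0.568
outer loop
vertex -0.22 3.051 0.996
vertex 0.832 5.114 0.968
vertex 0.316 5.051 0.347
endloop
endfacet
facet normal -0.637 -0.078 -0.767
outer loop
vertex 0.316 5.051 0.347
vertex 0.788 2.526 0.212
vertex -0.22 3.051 0.996
endloop
endfacet
facet normal 0.637 0.078 0.767
outer loop
vertex 0.296 3.114 1.617
vertex 1.84 4.589 0.184
vertex 0.832 5.114 0.968
endloop
endfacet
facet normal -0.247 -0.922 0.299
outer loop
vertex 1.304 2.589 0.833
vertex 0.296 3.114 1.617
vertex 0.788 2.526 0.212
endloop
endfacet
facet normal 0.637 0.078 0.767
outer loop
vertex 1.304 2.589 0.833
vertex 1.84 4.589 0.184
vertex 0.296 3.114 1.617
endloop
endfacet
facet normal 0.247 0.922 -0.299
outer loop
vertex 0.832 5.114 0.968
vertex 1.84 4.589 0.184
vertex 0.316 5.051 0.347
endloop
endfacet
facet normal -0.637 -0.078 -0.767
outer loop
vertex 1.324 4.526 -0.437
vertex 0.788 2.526 0.212
vertex 0.316 5.051 0.347
endloop
endfacet
facet normal 0.247 0.922 -0.299
outer loop
vertex 0.316 5.051 0.347
vertex 1.84 4.589 0.184
vertex 1.324 4.526 -0.437
endloop
endfacet
facet normal 0.730 -0.380 -0.568
outer loop
vertex 1.324 4.526 -0.437
vertex 1.304 2.589 0.833
vertex 0.788 2.526 0.212
endloop
endfacet
facet normal 0.730 -0.380 -0.568
outer loop
vertex 1.84 4.589 0.184
vertex 1.304 2.589 0.833
vertex 1.324 4.526 -0.437
endloop
endfacet

endsolid


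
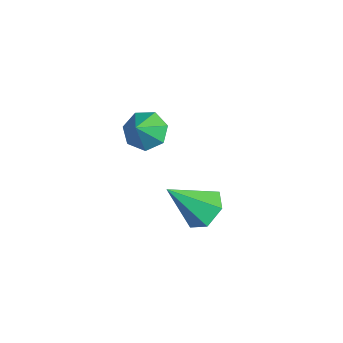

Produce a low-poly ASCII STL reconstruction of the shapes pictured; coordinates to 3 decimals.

solid 
facet normal -0.465 0.458 -0.758
outer loop
vertex -0.328 1.089 0.482
vertex -0.89 1.354 0.987
vertex -0.202 1.705 0.777
endloop
endfacet
facet normal 0.983 -0.149 -0.109
outer loop
vertex -0.328 1.089 0.482
vertex -0.202 1.705 0.777
vertex -0.21 0.686 2.093
endloop
endfacet
facet normal -0.465 0.457 -0.758
outer loop
vertex -0.202 1.705 0.777
vertex -0.89 1.354 0.987
vertex -0.594 2.056 1.229
endloop
endfacet
facet normal 0.817 0.454 0.356
outer loop
vertex -0.202 1.705 0.777
vertex -0.594 2.056 1.229
vertex -0.21 0.686 2.093
endloop
endfacet
facet normal -0.465 0.457 -0.758
outer loop
vertex -0.594 2.056 1.229
vertex -0.89 1.354 0.987
vertex -1.209 1.879 1.499
endloop
endfacet
facet normal 0.192 0.561 0.805
outer loop
vertex -0.594 2.056 1.229
vertex -1.209 1.879 1.499
vertex -0.21 0.686 2.093
endloop
endfacet
facet normal -0.466 0.457 -0.758
outer loop
vertex -1.209 1.879 1.499
vertex -0.89 1.354 0.987
vertex -1.583 1.305 1.383
endloop
endfacet
facet normal -0.424 0.094 0.901
outer loop
vertex -1.209 1.879 1.499
vertex -1.583 1.305 1.383
vertex -0.21 0.686 2.093
endloop
endfacet
facet normal -0.465 0.457 -0.758
outer loop
vertex -1.583 1.305 1.383
vertex -0.89 1.354 0.987
vertex -1.435 0.768 0.968
endloop
endfacet
facet normal -0.564 -0.597 0.571
outer loop
vertex -1.583 1.305 1.383
vertex -1.435 0.768 0.968
vertex -0.21 0.686 2.093
endloop
endfacet
facet normal -0.465 0.457 -0.759
outer loop
vertex -1.435 0.768 0.968
vertex -0.89 1.354 0.987
vertex -0.876 0.672 0.568
endloop
endfacet
facet normal -0.125 -0.990 0.064
outer loop
vertex -1.435 0.768 0.968
vertex -0.876 0.672 0.568
vertex -0.21 0.686 2.093
endloop
endfacet
facet normal -0.466 0.456 -0.758
outer loop
vertex -0.876 0.672 0.568
vertex -0.89 1.354 0.987
vertex -0.328 1.089 0.482
endloop
endfacet
facet normal 0.564 -0.790 -0.239
outer loop
vertex -0.876 0.672 0.568
vertex -0.328 1.089 0.482
vertex -0.21 0.686 2.093
endloop
endfacet
facet normal 0.237 0.653 -0.719
outer loop
vertex 1.288 2.639 -3.101
vertex 0.467 2.954 -3.086
vertex 1.082 3.305 -2.564
endloop
endfacet
facet normal 0.787 -0.221 0.576
outer loop
vertex 1.288 2.639 -3.101
vertex 1.082 3.305 -2.564
vertex 0.013 1.706 -1.714
endloop
endfacet
facet normal 0.237 0.653 -0.719
outer loop
vertex 1.082 3.305 -2.564
vertex 0.467 2.954 -3.086
vertex 0.26 3.62 -2.549
endloop
endfacet
facet normal 0.161 0.377 0.912
outer loop
vertex 1.082 3.305 -2.564
vertex 0.26 3.62 -2.549
vertex 0.013 1.706 -1.714
endloop
endfacet
facet normal 0.237 0.653 -0.719
outer loop
vertex 0.26 3.62 -2.549
vertex 0.467 2.954 -3.086
vertex -0.355 3.269 -3.071
endloop
endfacet
facet normal -0.714 0.355 0.603
outer loop
vertex 0.26 3.62 -2.549
vertex -0.355 3.269 -3.071
vertex 0.013 1.706 -1.714
endloop
endfacet
facet normal 0.238 0.655 -0.718
outer loop
vertex -0.355 3.269 -3.071
vertex 0.467 2.954 -3.086
vertex -0.148 2.604 -3.609
endloop
endfacet
facet normal -0.963 -0.265 -0.044
outer loop
vertex -0.355 3.269 -3.071
vertex -0.148 2.604 -3.609
vertex 0.013 1.706 -1.714
endloop
endfacet
facet normal 0.238 0.654 -0.718
outer loop
vertex -0.148 2.604 -3.609
vertex 0.467 2.954 -3.086
vertex 0.673 2.289 -3.624
endloop
endfacet
facet normal -0.337 -0.861 -0.380
outer loop
vertex -0.148 2.604 -3.609
vertex 0.673 2.289 -3.624
vertex 0.013 1.706 -1.714
endloop
endfacet
facet normal 0.238 0.654 -0.718
outer loop
vertex 0.673 2.289 -3.624
vertex 0.467 2.954 -3.086
vertex 1.288 2.639 -3.101
endloop
endfacet
facet normal 0.538 -0.840 -0.070
outer loop
vertex 0.673 2.289 -3.624
vertex 1.288 2.639 -3.101
vertex 0.013 1.706 -1.714
endloop
endfacet

endsolid


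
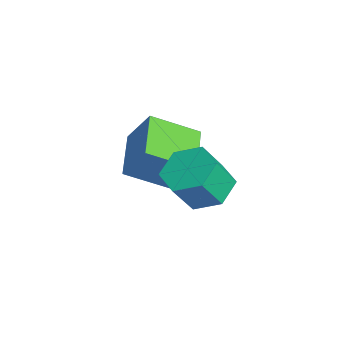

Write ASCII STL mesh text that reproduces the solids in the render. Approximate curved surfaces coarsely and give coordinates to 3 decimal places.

solid 
facet normal -0.927 0.247 0.281
outer loop
vertex -3.368 -4.179 3.835
vertex -3.214 -2.704 3.046
vertex -3.884 -4.76 2.646
endloop
endfacet
facet normal -0.092 -0.878 0.469
outer loop
vertex -2.326 -5.176 2.174
vertex -3.368 -4.179 3.835
vertex -3.884 -4.76 2.646
endloop
endfacet
facet normal -0.927 0.248 0.281
outer loop
vertex -3.884 -4.76 2.646
vertex -3.214 -2.704 3.046
vertex -3.729 -3.285 1.858
endloop
endfacet
facet normal -0.363 -0.409 -0.837
outer loop
vertex -3.729 -3.285 1.858
vertex -2.326 -5.176 2.174
vertex -3.884 -4.76 2.646
endloop
endfacet
facet normal 0.363 0.410 0.837
outer loop
vertex -3.368 -4.179 3.835
vertex -1.656 -3.12 2.574
vertex -3.214 -2.704 3.046
endloop
endfacet
facet normal -0.092 -0.878 0.469
outer loop
vertex -1.811 -4.595 3.362
vertex -3.368 -4.179 3.835
vertex -2.326 -5.176 2.174
endloop
endfacet
facet normal 0.364 0.409 0.837
outer loop
vertex -1.811 -4.595 3.362
vertex -1.656 -3.12 2.574
vertex -3.368 -4.179 3.835
endloop
endfacet
facet normal 0.092 0.878 -0.469
outer loop
vertex -3.214 -2.704 3.046
vertex -1.656 -3.12 2.574
vertex -3.729 -3.285 1.858
endloop
endfacet
facet normal -0.364 -0.410 -0.837
outer loop
vertex -2.172 -3.701 1.385
vertex -2.326 -5.176 2.174
vertex -3.729 -3.285 1.858
endloop
endfacet
facet normal 0.092 0.878 -0.469
outer loop
vertex -3.729 -3.285 1.858
vertex -1.656 -3.12 2.574
vertex -2.172 -3.701 1.385
endloop
endfacet
facet normal 0.927 -0.247 -0.281
outer loop
vertex -2.172 -3.701 1.385
vertex -1.811 -4.595 3.362
vertex -2.326 -5.176 2.174
endloop
endfacet
facet normal 0.927 -0.248 -0.281
outer loop
vertex -1.656 -3.12 2.574
vertex -1.811 -4.595 3.362
vertex -2.172 -3.701 1.385
endloop
endfacet
facet normal -0.236 0.491 -0.839
outer loop
vertex 0.551 -2.888 2.698
vertex -0.294 -3.111 2.805
vertex 0.012 -2.364 3.156
endloop
endfacet
facet normal 0.754 0.637 0.160
outer loop
vertex 0.551 -2.888 2.698
vertex 0.012 -2.364 3.156
vertex 0.858 -3.525 3.788
endloop
endfacet
facet normal 0.754 0.637 0.160
outer loop
vertex 0.858 -3.525 3.788
vertex 0.012 -2.364 3.156
vertex 0.319 -3.002 4.246
endloop
endfacet
facet normal 0.237 -0.491 0.839
outer loop
vertex 0.858 -3.525 3.788
vertex 0.319 -3.002 4.246
vertex 0.014 -3.749 3.895
endloop
endfacet
facet normal -0.236 0.491 -0.839
outer loop
vertex 0.012 -2.364 3.156
vertex -0.294 -3.111 2.805
vertex -0.833 -2.588 3.263
endloop
endfacet
facet normal -0.154 0.833 0.531
outer loop
vertex 0.012 -2.364 3.156
vertex -0.833 -2.588 3.263
vertex 0.319 -3.002 4.246
endloop
endfacet
facet normal -0.153 0.834 0.530
outer loop
vertex 0.319 -3.002 4.246
vertex -0.833 -2.588 3.263
vertex -0.526 -3.225 4.353
endloop
endfacet
facet normal 0.236 -0.490 0.839
outer loop
vertex 0.319 -3.002 4.246
vertex -0.526 -3.225 4.353
vertex 0.014 -3.749 3.895
endloop
endfacet
facet normal -0.237 0.491 -0.839
outer loop
vertex -0.833 -2.588 3.263
vertex -0.294 -3.111 2.805
vertex -1.138 -3.335 2.912
endloop
endfacet
facet normal -0.908 0.197 0.371
outer loop
vertex -0.833 -2.588 3.263
vertex -1.138 -3.335 2.912
vertex -0.526 -3.225 4.353
endloop
endfacet
facet normal -0.908 0.197 0.371
outer loop
vertex -0.526 -3.225 4.353
vertex -1.138 -3.335 2.912
vertex -0.831 -3.972 4.002
endloop
endfacet
facet normal 0.236 -0.490 0.839
outer loop
vertex -0.526 -3.225 4.353
vertex -0.831 -3.972 4.002
vertex 0.014 -3.749 3.895
endloop
endfacet
facet normal -0.237 0.491 -0.839
outer loop
vertex -1.138 -3.335 2.912
vertex -0.294 -3.111 2.805
vertex -0.599 -3.858 2.454
endloop
endfacet
facet normal -0.754 -0.637 -0.160
outer loop
vertex -1.138 -3.335 2.912
vertex -0.599 -3.858 2.454
vertex -0.831 -3.972 4.002
endloop
endfacet
facet normal -0.755 -0.636 -0.160
outer loop
vertex -0.831 -3.972 4.002
vertex -0.599 -3.858 2.454
vertex -0.292 -4.496 3.544
endloop
endfacet
facet normal 0.236 -0.491 0.839
outer loop
vertex -0.831 -3.972 4.002
vertex -0.292 -4.496 3.544
vertex 0.014 -3.749 3.895
endloop
endfacet
facet normal -0.236 0.490 -0.839
outer loop
vertex -0.599 -3.858 2.454
vertex -0.294 -3.111 2.805
vertex 0.246 -3.635 2.347
endloop
endfacet
facet normal 0.153 -0.834 -0.531
outer loop
vertex -0.599 -3.858 2.454
vertex 0.246 -3.635 2.347
vertex -0.292 -4.496 3.544
endloop
endfacet
facet normal 0.154 -0.834 -0.530
outer loop
vertex -0.292 -4.496 3.544
vertex 0.246 -3.635 2.347
vertex 0.553 -4.272 3.437
endloop
endfacet
facet normal 0.236 -0.491 0.839
outer loop
vertex -0.292 -4.496 3.544
vertex 0.553 -4.272 3.437
vertex 0.014 -3.749 3.895
endloop
endfacet
facet normal -0.236 0.490 -0.839
outer loop
vertex 0.246 -3.635 2.347
vertex -0.294 -3.111 2.805
vertex 0.551 -2.888 2.698
endloop
endfacet
facet normal 0.908 -0.197 -0.371
outer loop
vertex 0.246 -3.635 2.347
vertex 0.551 -2.888 2.698
vertex 0.553 -4.272 3.437
endloop
endfacet
facet normal 0.908 -0.197 -0.371
outer loop
vertex 0.553 -4.272 3.437
vertex 0.551 -2.888 2.698
vertex 0.858 -3.525 3.788
endloop
endfacet
facet normal 0.237 -0.491 0.839
outer loop
vertex 0.553 -4.272 3.437
vertex 0.858 -3.525 3.788
vertex 0.014 -3.749 3.895
endloop
endfacet

endsolid


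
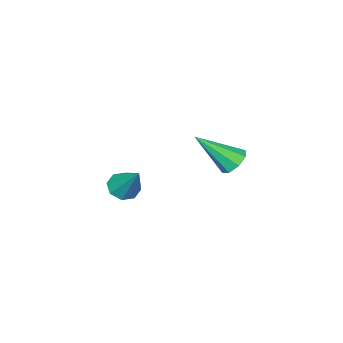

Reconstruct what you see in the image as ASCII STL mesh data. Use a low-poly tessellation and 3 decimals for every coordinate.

solid 
facet normal -0.508 0.534 -0.676
outer loop
vertex 3.094 4.099 -1.101
vertex 2.66 3.88 -0.948
vertex 2.92 4.298 -0.813
endloop
endfacet
facet normal 0.856 0.484 0.183
outer loop
vertex 3.094 4.099 -1.101
vertex 2.92 4.298 -0.813
vertex 3.42 3.08 0.068
endloop
endfacet
facet normal -0.507 0.534 -0.677
outer loop
vertex 2.92 4.298 -0.813
vertex 2.66 3.88 -0.948
vertex 2.594 4.252 -0.605
endloop
endfacet
facet normal 0.348 0.639 0.686
outer loop
vertex 2.92 4.298 -0.813
vertex 2.594 4.252 -0.605
vertex 3.42 3.08 0.068
endloop
endfacet
facet normal -0.507 0.534 -0.677
outer loop
vertex 2.594 4.252 -0.605
vertex 2.66 3.88 -0.948
vertex 2.306 3.989 -0.597
endloop
endfacet
facet normal -0.273 0.327 0.905
outer loop
vertex 2.594 4.252 -0.605
vertex 2.306 3.989 -0.597
vertex 3.42 3.08 0.068
endloop
endfacet
facet normal -0.507 0.533 -0.677
outer loop
vertex 2.306 3.989 -0.597
vertex 2.66 3.88 -0.948
vertex 2.225 3.662 -0.794
endloop
endfacet
facet normal -0.646 -0.270 0.714
outer loop
vertex 2.306 3.989 -0.597
vertex 2.225 3.662 -0.794
vertex 3.42 3.08 0.068
endloop
endfacet
facet normal -0.507 0.535 -0.676
outer loop
vertex 2.225 3.662 -0.794
vertex 2.66 3.88 -0.948
vertex 2.399 3.463 -1.082
endloop
endfacet
facet normal -0.552 -0.804 0.222
outer loop
vertex 2.225 3.662 -0.794
vertex 2.399 3.463 -1.082
vertex 3.42 3.08 0.068
endloop
endfacet
facet normal -0.506 0.534 -0.677
outer loop
vertex 2.399 3.463 -1.082
vertex 2.66 3.88 -0.948
vertex 2.726 3.509 -1.29
endloop
endfacet
facet normal -0.044 -0.959 -0.281
outer loop
vertex 2.399 3.463 -1.082
vertex 2.726 3.509 -1.29
vertex 3.42 3.08 0.068
endloop
endfacet
facet normal -0.506 0.534 -0.677
outer loop
vertex 2.726 3.509 -1.29
vertex 2.66 3.88 -0.948
vertex 3.014 3.772 -1.298
endloop
endfacet
facet normal 0.577 -0.647 -0.499
outer loop
vertex 2.726 3.509 -1.29
vertex 3.014 3.772 -1.298
vertex 3.42 3.08 0.068
endloop
endfacet
facet normal -0.507 0.532 -0.678
outer loop
vertex 3.014 3.772 -1.298
vertex 2.66 3.88 -0.948
vertex 3.094 4.099 -1.101
endloop
endfacet
facet normal 0.951 -0.048 -0.307
outer loop
vertex 3.014 3.772 -1.298
vertex 3.094 4.099 -1.101
vertex 3.42 3.08 0.068
endloop
endfacet
facet normal -0.181 -0.622 -0.762
outer loop
vertex 3.456 0.17 -3.913
vertex 3.097 -0.097 -3.61
vertex 3.074 0.324 -3.948
endloop
endfacet
facet normal 0.377 0.852 -0.363
outer loop
vertex 3.456 0.17 -3.913
vertex 3.074 0.324 -3.948
vertex 3.363 0.817 -2.49
endloop
endfacet
facet normal -0.180 -0.622 -0.762
outer loop
vertex 3.074 0.324 -3.948
vertex 3.097 -0.097 -3.61
vertex 2.706 0.231 -3.785
endloop
endfacet
facet normal -0.337 0.910 -0.241
outer loop
vertex 3.074 0.324 -3.948
vertex 2.706 0.231 -3.785
vertex 3.363 0.817 -2.49
endloop
endfacet
facet normal -0.181 -0.622 -0.762
outer loop
vertex 2.706 0.231 -3.785
vertex 3.097 -0.097 -3.61
vertex 2.567 -0.053 -3.52
endloop
endfacet
facet normal -0.817 0.553 0.164
outer loop
vertex 2.706 0.231 -3.785
vertex 2.567 -0.053 -3.52
vertex 3.363 0.817 -2.49
endloop
endfacet
facet normal -0.181 -0.622 -0.762
outer loop
vertex 2.567 -0.053 -3.52
vertex 3.097 -0.097 -3.61
vertex 2.738 -0.364 -3.307
endloop
endfacet
facet normal -0.787 -0.010 0.617
outer loop
vertex 2.567 -0.053 -3.52
vertex 2.738 -0.364 -3.307
vertex 3.363 0.817 -2.49
endloop
endfacet
facet normal -0.181 -0.622 -0.762
outer loop
vertex 2.738 -0.364 -3.307
vertex 3.097 -0.097 -3.61
vertex 3.12 -0.518 -3.272
endloop
endfacet
facet normal -0.260 -0.452 0.853
outer loop
vertex 2.738 -0.364 -3.307
vertex 3.12 -0.518 -3.272
vertex 3.363 0.817 -2.49
endloop
endfacet
facet normal -0.180 -0.622 -0.762
outer loop
vertex 3.12 -0.518 -3.272
vertex 3.097 -0.097 -3.61
vertex 3.489 -0.425 -3.435
endloop
endfacet
facet normal 0.452 -0.511 0.731
outer loop
vertex 3.12 -0.518 -3.272
vertex 3.489 -0.425 -3.435
vertex 3.363 0.817 -2.49
endloop
endfacet
facet normal -0.180 -0.621 -0.763
outer loop
vertex 3.489 -0.425 -3.435
vertex 3.097 -0.097 -3.61
vertex 3.628 -0.14 -3.7
endloop
endfacet
facet normal 0.933 -0.153 0.325
outer loop
vertex 3.489 -0.425 -3.435
vertex 3.628 -0.14 -3.7
vertex 3.363 0.817 -2.49
endloop
endfacet
facet normal -0.180 -0.623 -0.761
outer loop
vertex 3.628 -0.14 -3.7
vertex 3.097 -0.097 -3.61
vertex 3.456 0.17 -3.913
endloop
endfacet
facet normal 0.902 0.412 -0.128
outer loop
vertex 3.628 -0.14 -3.7
vertex 3.456 0.17 -3.913
vertex 3.363 0.817 -2.49
endloop
endfacet

endsolid
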